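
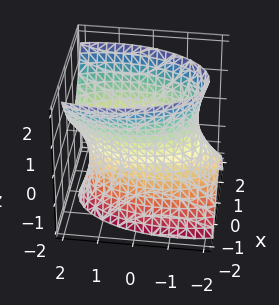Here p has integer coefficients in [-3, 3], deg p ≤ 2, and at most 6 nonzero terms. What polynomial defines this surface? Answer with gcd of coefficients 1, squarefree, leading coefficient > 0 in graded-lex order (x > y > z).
The degree is 2 — no degree-1 surface has this shape.
Checking where it meets the axes: among the integer gridlines, it crosses the x-axis at x ∈ {-1, 1}; it misses every integer gridline on the z-axis.
Fitting integer coefficients to these (and the overall shape) gives p.

3*x^2 + y^2 - y*z - z^2 - 3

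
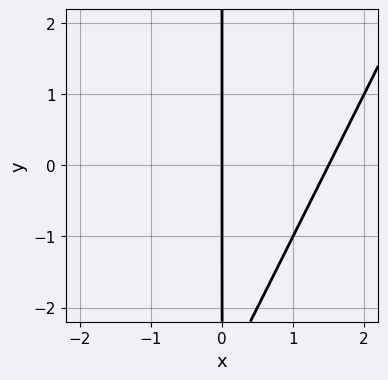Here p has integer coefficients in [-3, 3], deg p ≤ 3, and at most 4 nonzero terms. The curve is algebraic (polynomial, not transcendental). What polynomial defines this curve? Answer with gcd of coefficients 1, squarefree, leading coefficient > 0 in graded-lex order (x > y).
The degree is 2 — the shape is more complex than any degree-1 curve.
From the visible intercepts: the visible y-axis segment lies entirely on the curve; one x-axis crossing is at x = 0.
Solving for integer coefficients yields p as stated.

2*x^2 - x*y - 3*x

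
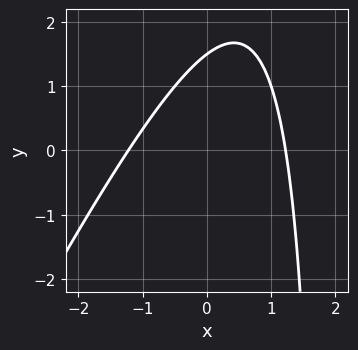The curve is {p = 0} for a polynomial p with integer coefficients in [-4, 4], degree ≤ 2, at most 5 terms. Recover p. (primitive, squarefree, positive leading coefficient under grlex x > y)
First, the degree is 2 — a generic line meets the curve in up to 2 points.
Finally, matching integer coefficients to the picture gives p.

2*x^2 - x*y + 2*y - 3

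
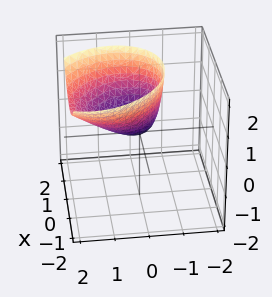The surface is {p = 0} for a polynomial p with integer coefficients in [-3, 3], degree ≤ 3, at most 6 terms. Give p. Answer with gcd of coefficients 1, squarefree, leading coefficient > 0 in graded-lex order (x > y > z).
2*x^2 + x*y + 2*y^2 - 2*y*z - 2*z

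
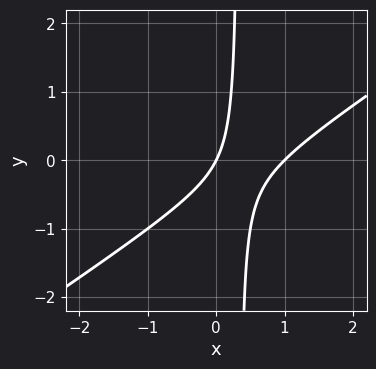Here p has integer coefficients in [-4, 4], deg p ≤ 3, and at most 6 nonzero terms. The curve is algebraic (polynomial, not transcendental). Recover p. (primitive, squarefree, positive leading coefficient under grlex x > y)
1. Degree: the shape is more complex than any degree-1 curve, so deg p = 2.
2. Checking where it meets the axes: among the integer gridlines, it crosses the x-axis at x ∈ {0, 1}; it crosses the y-axis at the gridline y = 0.
3. Fitting integer coefficients to these (and the overall shape) gives p.

2*x^2 - 3*x*y - 2*x + y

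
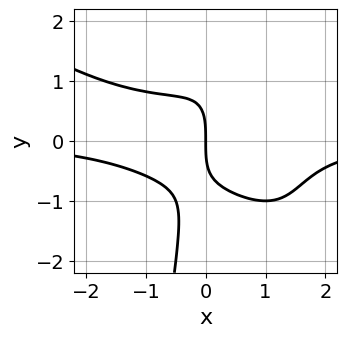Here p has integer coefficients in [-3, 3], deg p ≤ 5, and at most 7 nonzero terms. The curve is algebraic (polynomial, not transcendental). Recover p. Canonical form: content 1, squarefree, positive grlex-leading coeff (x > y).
1. deg p = 4.
2. Reading off the gridlines: it meets the x-axis at x = 0 (among the integer gridlines); one y-axis crossing is at y = 0.
3. Matching integer coefficients to the picture gives p.

2*x^3*y + 3*x^2*y^2 - 3*x*y^2 + y^3 + 3*x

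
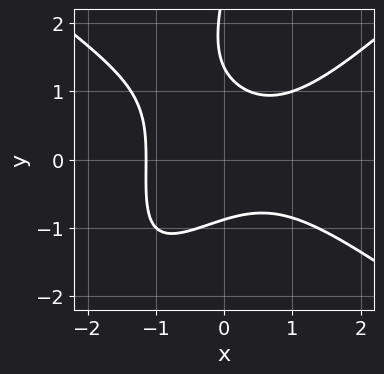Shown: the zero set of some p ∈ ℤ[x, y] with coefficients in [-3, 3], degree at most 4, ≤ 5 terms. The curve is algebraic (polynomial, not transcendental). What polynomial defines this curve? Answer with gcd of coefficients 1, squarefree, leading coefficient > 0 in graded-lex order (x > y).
2*x^3 - 3*x*y^2 + y^3 - 3*y^2 + 3

First, deg p = 3. The shape is more complex than any degree-2 curve.
Finally, matching integer coefficients to the picture gives p.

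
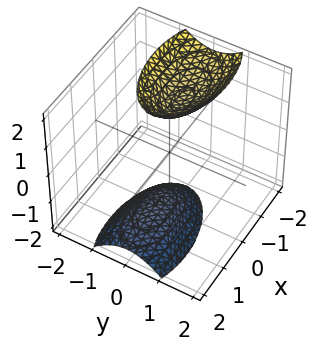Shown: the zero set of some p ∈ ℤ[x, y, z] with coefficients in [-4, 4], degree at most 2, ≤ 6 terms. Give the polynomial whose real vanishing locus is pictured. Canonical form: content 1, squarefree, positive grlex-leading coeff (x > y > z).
x^2 + x*z + 3*y^2 - z^2 + 2

First, I count 2 distinct pieces. Treating them together as one polynomial.
Then, degree: no degree-1 surface has this shape, so deg p = 2.
Next, from the axis intercepts and sections: it misses every integer gridline on the x-axis; it misses every integer gridline on the y-axis.
Finally, assembling these constraints gives the stated polynomial.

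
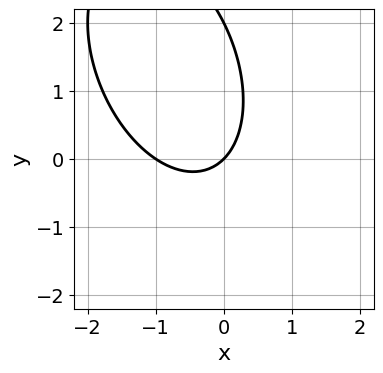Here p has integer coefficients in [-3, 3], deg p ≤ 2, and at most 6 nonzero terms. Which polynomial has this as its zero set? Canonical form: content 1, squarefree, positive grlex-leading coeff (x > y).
(a) deg p = 2. No degree-1 curve has this shape.
(b) Reading off the gridlines: among the integer gridlines, it crosses the y-axis at y ∈ {0, 2}; the x-axis gridline crossings are at x ∈ {-1, 0}.
(c) Matching integer coefficients to the picture gives p.

2*x^2 + x*y + y^2 + 2*x - 2*y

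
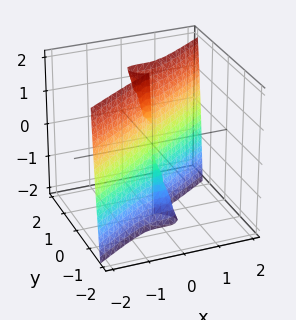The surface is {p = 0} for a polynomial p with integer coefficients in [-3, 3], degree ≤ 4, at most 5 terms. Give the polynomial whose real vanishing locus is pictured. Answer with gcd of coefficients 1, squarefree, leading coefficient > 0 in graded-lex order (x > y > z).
x^3 - 3*y^3 + y^2*z

1. Degree: the shape is more complex than any degree-2 surface, so deg p = 3.
2. From the axis intercepts and sections: it crosses the y-axis at the gridline y = 0; one x-axis crossing is at x = 0; the visible z-axis segment lies entirely on the surface.
3. Solving for integer coefficients yields p as stated.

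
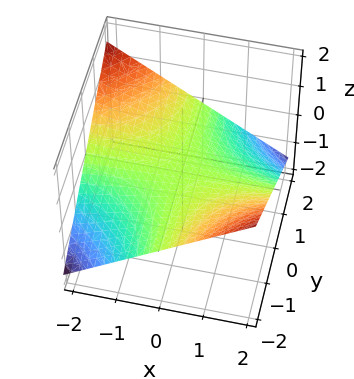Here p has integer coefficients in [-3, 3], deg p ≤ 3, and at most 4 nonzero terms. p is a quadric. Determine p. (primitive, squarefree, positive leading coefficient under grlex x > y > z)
(a) Degree: a saddle surface; a quadric, so deg p = 2.
(b) Observable constraints: the visible y-axis segment lies entirely on the surface; the visible x-axis segment lies entirely on the surface.
(c) Solving for integer coefficients yields p as stated.

x*y + 3*z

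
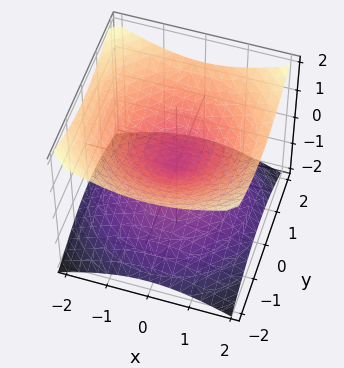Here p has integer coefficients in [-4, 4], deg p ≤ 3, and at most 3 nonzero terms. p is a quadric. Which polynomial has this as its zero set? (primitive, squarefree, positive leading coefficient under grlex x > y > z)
The degree is 2 — two nappes meeting at a single point; a quadric.
Symmetry: the surface is invariant under rotation about z: p = q(x² + y², z); it's symmetric under z → −z, forcing even powers of z.
Observable constraints: a circular section at z = 1 has radius between 1 and 2; it crosses the x-axis at the gridline x = 0; it crosses the y-axis at the gridline y = 0; it crosses the z-axis at the gridline z = 0.
These observations pin down the coefficients.

x^2 + y^2 - 2*z^2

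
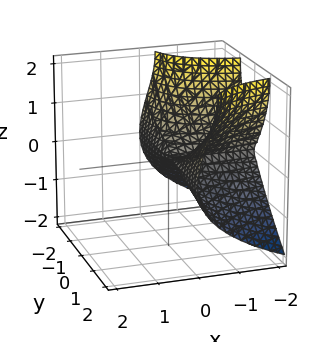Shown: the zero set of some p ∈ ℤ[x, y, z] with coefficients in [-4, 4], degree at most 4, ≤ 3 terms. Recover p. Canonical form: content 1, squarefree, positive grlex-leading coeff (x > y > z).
(a) Degree: no degree-2 surface has this shape, so deg p = 3.
(b) Observable constraints: every point of the x-axis in the box is on the surface; the visible y-axis segment lies entirely on the surface.
(c) These observations pin down the coefficients.

2*x*y^2 - z^3 + 3*z^2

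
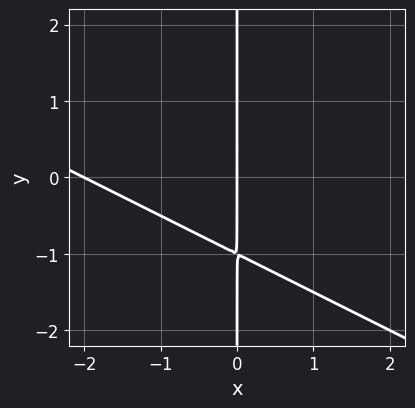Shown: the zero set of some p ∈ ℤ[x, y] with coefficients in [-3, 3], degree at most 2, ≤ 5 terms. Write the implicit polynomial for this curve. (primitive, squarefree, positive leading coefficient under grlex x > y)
1. The degree is 2 — the shape is more complex than any degree-1 curve.
2. Against the integer gridlines: the x-axis gridline crossings are at x ∈ {-2, 0}; every point of the y-axis in the box is on the curve.
3. Together with the visible shape, these determine p as stated.

x^2 + 2*x*y + 2*x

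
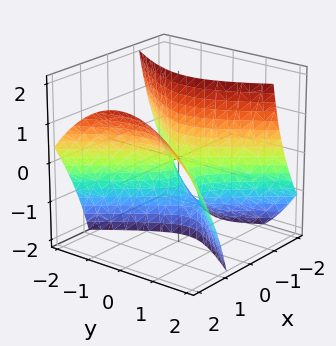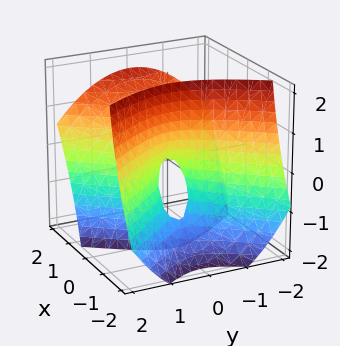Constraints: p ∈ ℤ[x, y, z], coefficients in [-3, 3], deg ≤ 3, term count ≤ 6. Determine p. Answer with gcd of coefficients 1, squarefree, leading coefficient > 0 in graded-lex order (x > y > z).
Degree: no degree-1 surface has this shape, so deg p = 2.
Against the integer gridlines: it crosses the x-axis at the gridline x = 0; it crosses the y-axis at the gridline y = 0; it meets the z-axis at z = 0 (among the integer gridlines).
Together with the visible shape, these determine p as stated.

3*x^2 - 3*x*z - 2*y^2 - z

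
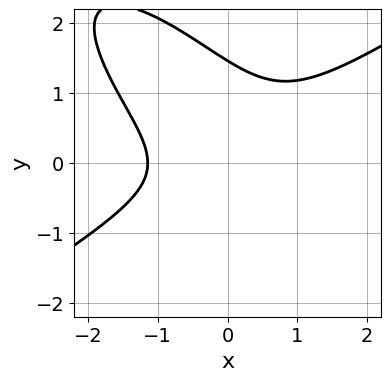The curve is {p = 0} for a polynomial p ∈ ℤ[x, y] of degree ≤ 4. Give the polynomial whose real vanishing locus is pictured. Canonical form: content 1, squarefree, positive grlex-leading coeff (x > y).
(a) deg p = 3. The shape is more complex than any degree-2 curve.
(b) Putting this together gives p.

2*x^3 - 3*x*y^2 - 3*y^3 + 3*y^2 + 3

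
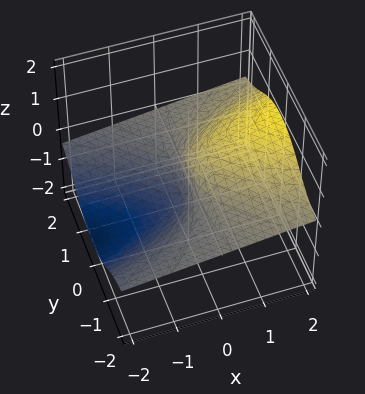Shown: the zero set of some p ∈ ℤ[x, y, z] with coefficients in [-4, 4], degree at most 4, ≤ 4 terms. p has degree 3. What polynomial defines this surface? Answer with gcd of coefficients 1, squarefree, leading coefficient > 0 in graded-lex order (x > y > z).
(a) The degree is 3 — a generic line meets the surface in up to 3 points.
(b) From the visible intercepts: it meets the z-axis at z = 0 (among the integer gridlines); one x-axis crossing is at x = 0.
(c) Assembling these constraints gives the stated polynomial. Check: (0, -2, 0) on the y-axis lies on the surface, and p(0, -2, 0) = 0. ✓

3*y^2*z + 2*z^3 - 2*x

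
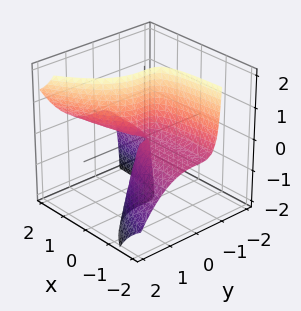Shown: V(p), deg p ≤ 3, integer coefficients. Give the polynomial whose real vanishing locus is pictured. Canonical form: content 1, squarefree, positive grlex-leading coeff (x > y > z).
Degree: no degree-2 surface has this shape, so deg p = 3.
Against the integer gridlines: it meets the y-axis at y = 0 (among the integer gridlines); the visible z-axis segment lies entirely on the surface.
Assembling these constraints gives the stated polynomial.

x*y*z - y^3 + x*z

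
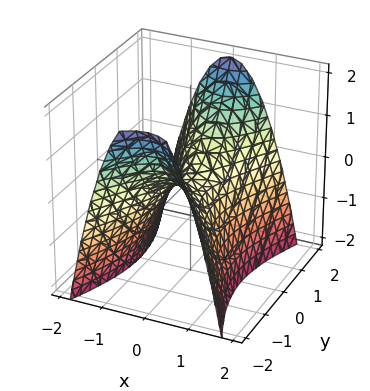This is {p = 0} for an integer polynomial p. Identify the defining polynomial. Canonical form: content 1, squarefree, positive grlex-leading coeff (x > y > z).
3*x^2 - y^2 + 2*z

(a) The degree is 2 — a hyperbolic paraboloid; a quadric.
(b) Symmetries: it's symmetric under y → −y, forcing even powers of y; mirror symmetry x ↦ −x ⇒ only even powers of x.
(c) From the axis intercepts and sections: it crosses the y-axis at the gridline y = 0; it meets the z-axis at z = 0 (among the integer gridlines).
(d) Together with the visible shape, these determine p as stated.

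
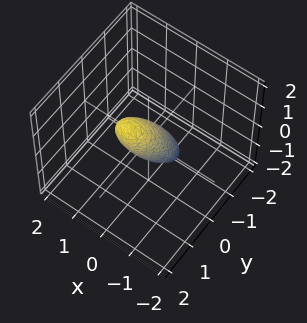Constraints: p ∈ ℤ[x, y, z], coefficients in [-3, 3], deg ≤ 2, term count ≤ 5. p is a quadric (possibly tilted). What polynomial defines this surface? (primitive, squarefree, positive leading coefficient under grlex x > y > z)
2*x^2 + 3*y^2 - 3*y*z + z^2 - 1

First, deg p = 2. A generic line meets the surface in up to 2 points.
Then, checking where it meets the axes: the z-axis gridline crossings are at z ∈ {-1, 1}.
Finally, assembling these constraints gives the stated polynomial.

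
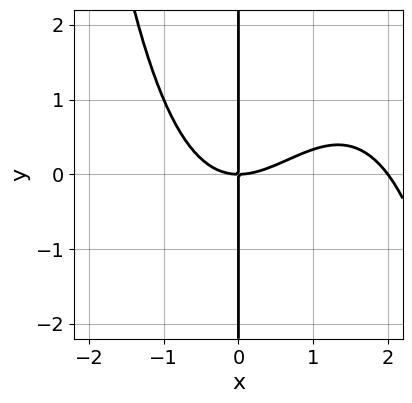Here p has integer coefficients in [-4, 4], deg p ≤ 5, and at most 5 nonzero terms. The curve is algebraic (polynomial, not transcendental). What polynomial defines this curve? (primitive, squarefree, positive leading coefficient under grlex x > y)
(a) deg p = 4.
(b) Observable constraints: among the integer gridlines, it crosses the x-axis at x ∈ {0, 2}; every point of the y-axis in the box is on the curve.
(c) Matching integer coefficients to the picture gives p.

x^4 - 2*x^3 + 3*x*y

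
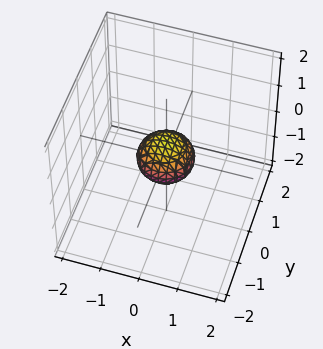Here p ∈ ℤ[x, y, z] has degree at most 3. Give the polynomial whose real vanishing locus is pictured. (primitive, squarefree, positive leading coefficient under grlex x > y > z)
2*x^2 + 2*y^2 + 3*z^2 - 1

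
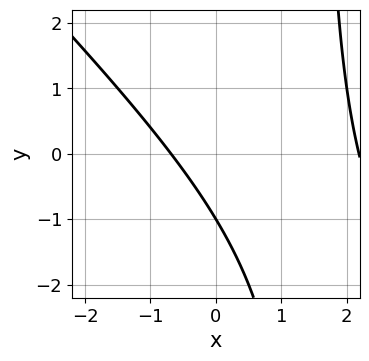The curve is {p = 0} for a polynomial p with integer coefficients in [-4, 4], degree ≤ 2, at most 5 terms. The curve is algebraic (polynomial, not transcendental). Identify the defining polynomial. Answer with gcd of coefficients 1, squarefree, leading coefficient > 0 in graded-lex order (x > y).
1. Degree: no degree-1 curve has this shape, so deg p = 2.
2. Against the integer gridlines: it meets the y-axis at y = -1 (among the integer gridlines).
3. Together with the visible shape, these determine p as stated.

2*x^2 + 2*x*y - 3*x - 3*y - 3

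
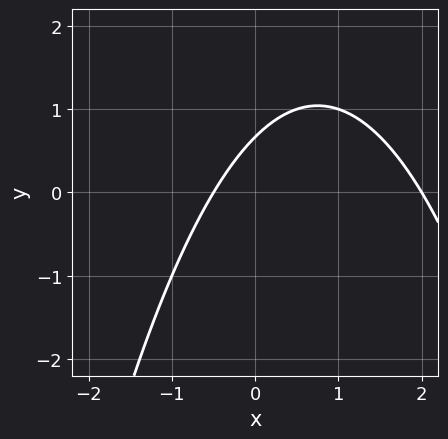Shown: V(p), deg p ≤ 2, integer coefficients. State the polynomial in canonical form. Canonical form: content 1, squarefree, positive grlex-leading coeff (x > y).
2*x^2 - 3*x + 3*y - 2

1. Degree: no degree-1 curve has this shape, so deg p = 2.
2. From the axis intercepts and sections: it meets the x-axis at x = 2 (among the integer gridlines).
3. Together with the visible shape, these determine p as stated.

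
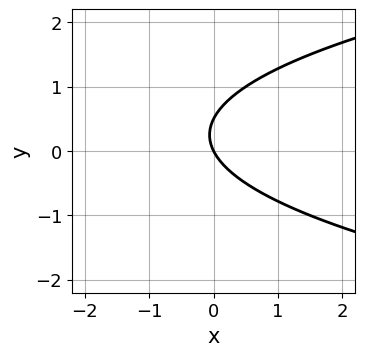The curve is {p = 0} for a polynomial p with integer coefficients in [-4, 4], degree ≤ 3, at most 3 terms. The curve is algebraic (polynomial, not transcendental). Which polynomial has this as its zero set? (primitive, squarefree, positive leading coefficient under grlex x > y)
1. The degree is 2 — no degree-1 curve has this shape.
2. From the visible intercepts: it meets the x-axis at x = 0 (among the integer gridlines); it crosses the y-axis at the gridline y = 0.
3. Assembling these constraints gives the stated polynomial.

2*y^2 - 2*x - y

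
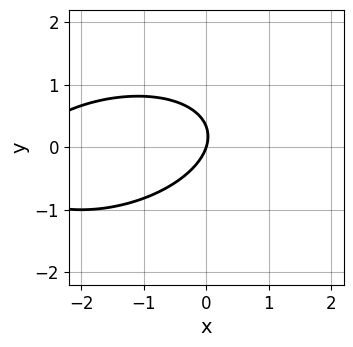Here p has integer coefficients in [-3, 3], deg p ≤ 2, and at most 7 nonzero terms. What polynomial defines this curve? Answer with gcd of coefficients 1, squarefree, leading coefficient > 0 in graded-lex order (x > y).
(a) deg p = 2.
(b) Checking where it meets the axes: it meets the x-axis at x = 0 (among the integer gridlines); it crosses the y-axis at the gridline y = 0.
(c) The integer polynomial consistent with all of this is the stated p.

x^2 - x*y + 3*y^2 + 3*x - y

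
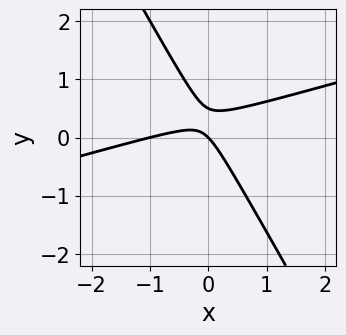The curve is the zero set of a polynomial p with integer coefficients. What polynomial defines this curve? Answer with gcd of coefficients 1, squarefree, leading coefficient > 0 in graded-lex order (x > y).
x^2 - 3*x*y - 2*y^2 + x + y

(a) The degree is 2 — a generic line meets the curve in up to 2 points.
(b) Reading off the gridlines: the x-axis gridline crossings are at x ∈ {-1, 0}; one y-axis crossing is at y = 0.
(c) Assembling these constraints gives the stated polynomial.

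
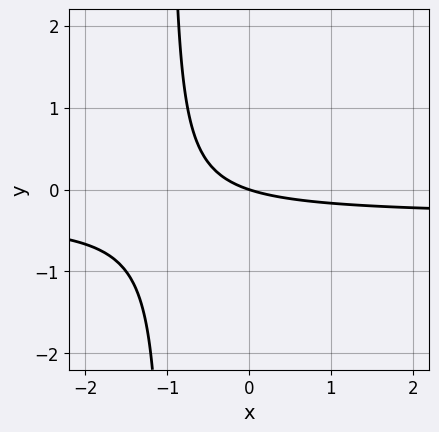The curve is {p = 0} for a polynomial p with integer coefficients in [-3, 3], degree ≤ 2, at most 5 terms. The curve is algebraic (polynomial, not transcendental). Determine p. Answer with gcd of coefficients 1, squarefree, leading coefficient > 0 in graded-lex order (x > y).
Degree: no degree-1 curve has this shape, so deg p = 2.
From the axis intercepts and sections: one x-axis crossing is at x = 0; it crosses the y-axis at the gridline y = 0.
These observations pin down the coefficients.

3*x*y + x + 3*y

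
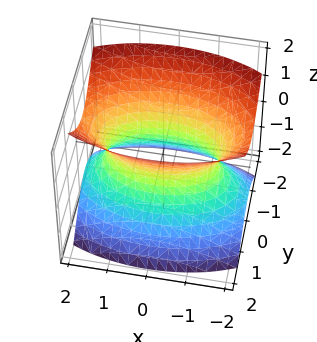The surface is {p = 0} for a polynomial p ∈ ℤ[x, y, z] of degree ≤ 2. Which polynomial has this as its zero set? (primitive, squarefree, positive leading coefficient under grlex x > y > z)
x^2 + 3*y^2 - 2*z^2 - 2

1. The degree is 2 — an hourglass — one-sheet hyperboloid; a quadric.
2. Symmetries: the y ↦ −y reflection is a symmetry, so y appears only in even powers; the z ↦ −z reflection is a symmetry, so z appears only in even powers; the x ↦ −x reflection is a symmetry, so x appears only in even powers.
3. From the axis intercepts and sections: the surface avoids every integer z-axis point in the box.
4. Together with the visible shape, these determine p as stated.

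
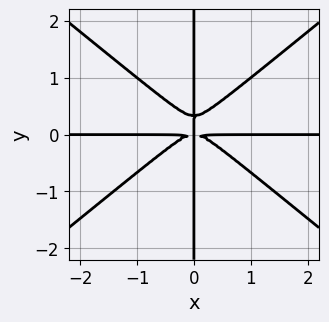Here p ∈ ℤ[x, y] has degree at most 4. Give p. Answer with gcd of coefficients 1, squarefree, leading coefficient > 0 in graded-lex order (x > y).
(a) deg p = 4. The shape is more complex than any degree-3 curve.
(b) Checking where it meets the axes: every point of the y-axis in the box is on the curve; the visible x-axis segment lies entirely on the curve.
(c) Together with the visible shape, these determine p as stated.

2*x^3*y - 3*x*y^3 + x*y^2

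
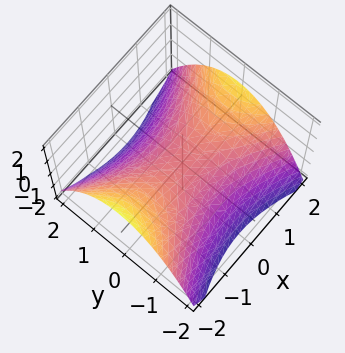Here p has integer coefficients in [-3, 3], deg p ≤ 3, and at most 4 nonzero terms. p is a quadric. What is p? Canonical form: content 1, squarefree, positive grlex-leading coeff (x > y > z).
x^2 - 2*y^2 - 3*z

Degree: a hyperbolic paraboloid; a quadric, so deg p = 2.
Symmetries: it's symmetric under x → −x, forcing even powers of x; mirror symmetry y ↦ −y ⇒ only even powers of y.
Against the integer gridlines: one y-axis crossing is at y = 0; it crosses the z-axis at the gridline z = 0.
Assembling these constraints gives the stated polynomial.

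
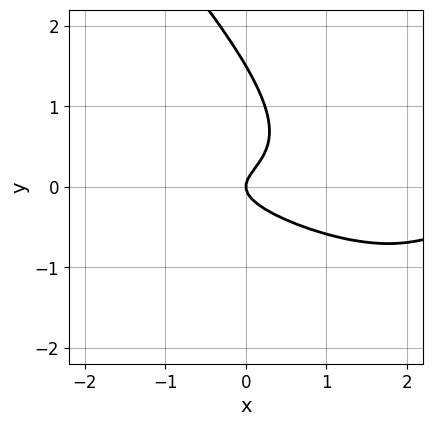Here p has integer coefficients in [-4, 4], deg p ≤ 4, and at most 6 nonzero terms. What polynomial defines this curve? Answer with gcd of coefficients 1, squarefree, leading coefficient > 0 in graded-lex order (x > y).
Degree: the shape is more complex than any degree-2 curve, so deg p = 3.
Against the integer gridlines: one x-axis crossing is at x = 0; one y-axis crossing is at y = 0.
Assembling these constraints gives the stated polynomial.

x^2*y + 3*x*y^2 + 2*y^3 - 3*y^2 + x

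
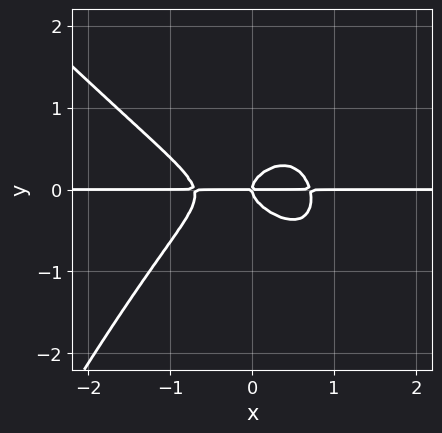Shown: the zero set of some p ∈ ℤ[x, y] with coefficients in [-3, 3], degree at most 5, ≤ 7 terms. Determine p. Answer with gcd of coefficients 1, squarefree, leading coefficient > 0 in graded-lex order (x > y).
2*x^3*y + x^2*y^2 - x*y^3 + 3*y^3 - x*y

1. Degree: no degree-3 curve has this shape, so deg p = 4.
2. Checking where it meets the axes: the visible x-axis segment lies entirely on the curve; it meets the y-axis at y = 0 (among the integer gridlines).
3. These observations pin down the coefficients.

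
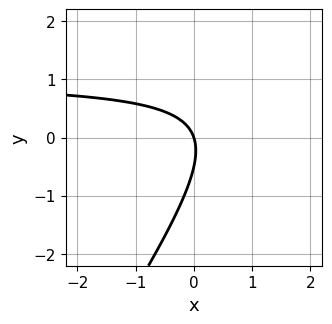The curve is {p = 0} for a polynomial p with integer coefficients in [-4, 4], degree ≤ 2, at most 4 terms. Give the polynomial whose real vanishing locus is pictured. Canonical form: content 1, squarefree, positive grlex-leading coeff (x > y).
1. The degree is 2 — a generic line meets the curve in up to 2 points.
2. From the axis intercepts and sections: it meets the y-axis at y = 0 (among the integer gridlines); one x-axis crossing is at x = 0.
3. Solving for integer coefficients yields p as stated.

3*x*y - 2*y^2 - 3*x - y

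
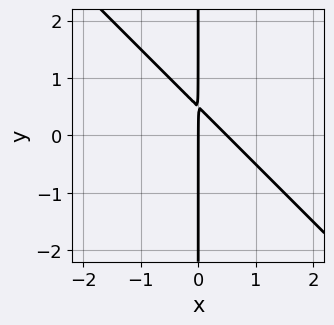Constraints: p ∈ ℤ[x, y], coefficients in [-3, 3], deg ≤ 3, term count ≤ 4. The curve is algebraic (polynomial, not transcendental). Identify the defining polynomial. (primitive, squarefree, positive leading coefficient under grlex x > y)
First, deg p = 2.
Then, from the visible intercepts: the visible y-axis segment lies entirely on the curve; one x-axis crossing is at x = 0.
Finally, putting this together gives p.

2*x^2 + 2*x*y - x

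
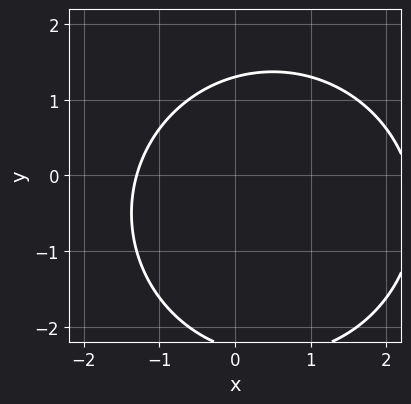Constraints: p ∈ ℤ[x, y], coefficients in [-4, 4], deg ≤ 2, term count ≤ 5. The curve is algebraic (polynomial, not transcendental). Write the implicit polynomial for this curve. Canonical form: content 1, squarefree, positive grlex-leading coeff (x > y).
The degree is 2 — no degree-1 curve has this shape.
The integer polynomial consistent with all of this is the stated p.

x^2 + y^2 - x + y - 3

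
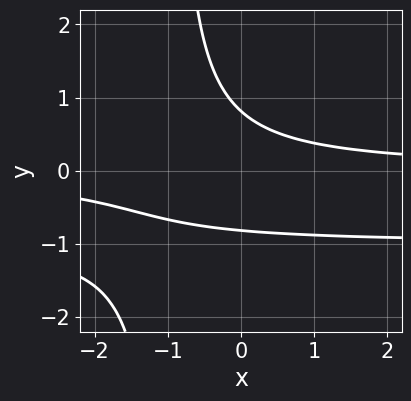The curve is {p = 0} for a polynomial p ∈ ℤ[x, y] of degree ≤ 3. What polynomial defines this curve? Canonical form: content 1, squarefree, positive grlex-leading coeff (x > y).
(a) deg p = 3. No degree-2 curve has this shape.
(b) Observable constraints: the curve avoids every integer x-axis point in the box.
(c) Putting this together gives p.

3*x*y^2 + 3*x*y + 3*y^2 - 2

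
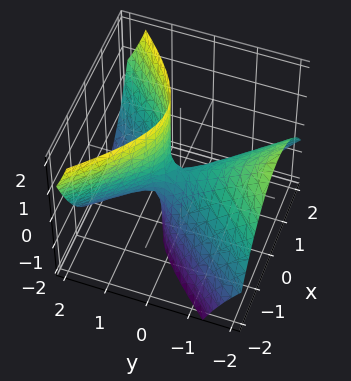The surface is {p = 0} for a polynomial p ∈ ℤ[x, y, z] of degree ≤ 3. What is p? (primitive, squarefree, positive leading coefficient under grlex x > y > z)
3*x^2 - 2*y^2 - 3*y*z + z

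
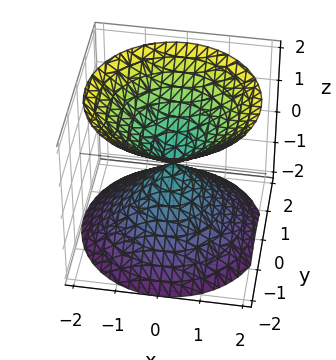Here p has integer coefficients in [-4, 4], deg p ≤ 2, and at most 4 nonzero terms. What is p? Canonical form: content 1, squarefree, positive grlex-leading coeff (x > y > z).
x^2 + y^2 - z^2

There are 2 components.
Degree: a double cone through the origin; a quadric, so deg p = 2.
Symmetries: rotational symmetry about the z-axis ⇒ p depends on x, y only through x² + y²; it's symmetric under z → −z, forcing even powers of z.
Against the integer gridlines: one x-axis crossing is at x = 0; one y-axis crossing is at y = 0; a circular section at z = -1 has radius exactly 1; it meets the z-axis at z = 0 (among the integer gridlines).
Together with the visible shape, these determine p as stated.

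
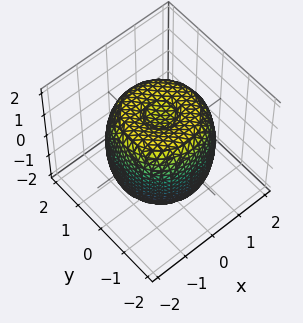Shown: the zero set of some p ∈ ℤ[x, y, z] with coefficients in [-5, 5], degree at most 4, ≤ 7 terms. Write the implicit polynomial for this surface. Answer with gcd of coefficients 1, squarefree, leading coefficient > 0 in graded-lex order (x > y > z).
First, the degree is 4 — no degree-3 surface has this shape.
Then, by symmetry, the z-axis is an axis of rotation, so x and y enter only as x² + y².
Next, against the integer gridlines: a circular section at z = 1 has radius between 1 and 2.
Finally, putting this together gives p.

2*x^4 + 4*x^2*y^2 + 2*y^4 - 3*x^2 - 3*y^2 + 2*z^2 - 3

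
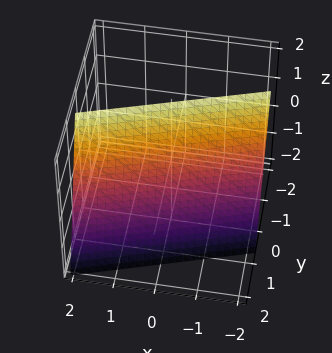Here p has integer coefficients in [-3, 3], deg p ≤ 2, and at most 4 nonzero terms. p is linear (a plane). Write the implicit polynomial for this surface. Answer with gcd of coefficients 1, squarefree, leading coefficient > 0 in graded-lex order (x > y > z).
x - 3*y - z + 2

1. Degree: the surface is flat (a plane), so deg p = 1.
2. From the visible intercepts: one z-axis crossing is at z = 2; it crosses the x-axis at the gridline x = -2.
3. Fitting integer coefficients to these (and the overall shape) gives p.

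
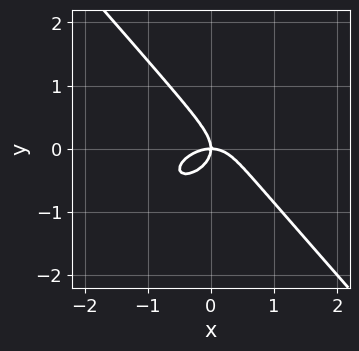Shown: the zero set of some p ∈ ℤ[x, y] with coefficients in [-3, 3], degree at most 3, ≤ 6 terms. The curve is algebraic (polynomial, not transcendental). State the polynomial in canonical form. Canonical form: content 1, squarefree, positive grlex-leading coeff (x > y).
2*x^3 - x^2*y + x*y^2 + 3*y^3 + 2*x*y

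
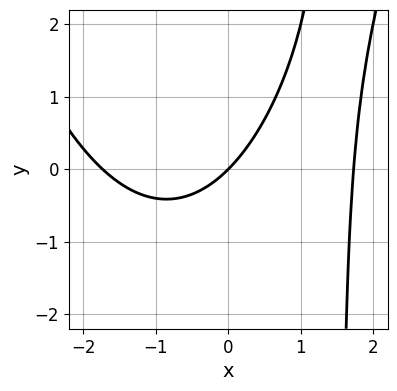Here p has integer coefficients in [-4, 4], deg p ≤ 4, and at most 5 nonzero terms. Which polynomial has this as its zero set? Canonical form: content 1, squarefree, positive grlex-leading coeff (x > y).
x^3 - 2*x*y - 3*x + 3*y

1. deg p = 3.
2. Checking where it meets the axes: it crosses the y-axis at the gridline y = 0; it crosses the x-axis at the gridline x = 0.
3. These observations pin down the coefficients.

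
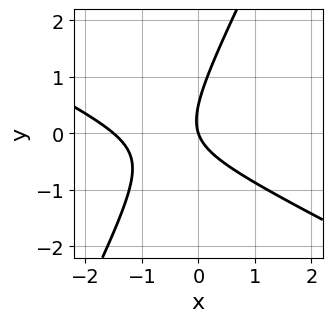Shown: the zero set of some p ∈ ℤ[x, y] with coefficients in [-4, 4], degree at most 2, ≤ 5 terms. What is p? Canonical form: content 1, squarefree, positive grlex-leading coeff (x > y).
1. deg p = 2. A generic line meets the curve in up to 2 points.
2. Observable constraints: it crosses the y-axis at the gridline y = 0; one x-axis crossing is at x = 0.
3. The integer polynomial consistent with all of this is the stated p.

2*x^2 + 3*x*y - 2*y^2 + 3*x + y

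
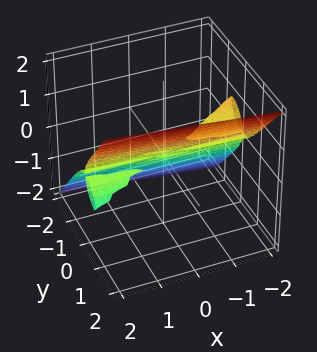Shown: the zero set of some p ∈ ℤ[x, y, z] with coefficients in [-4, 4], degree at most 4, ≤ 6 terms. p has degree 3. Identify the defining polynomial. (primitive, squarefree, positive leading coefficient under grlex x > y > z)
x*y*z + 2*y^3 + y^2*z - 2*z^3

(a) There are 3 components. They look like related sheets of one shape, so recover p as a whole.
(b) Degree: the shape is more complex than any degree-2 surface, so deg p = 3.
(c) Reading off the gridlines: it crosses the y-axis at the gridline y = 0; it meets the z-axis at z = 0 (among the integer gridlines); every point of the x-axis in the box is on the surface.
(d) Fitting integer coefficients to these (and the overall shape) gives p.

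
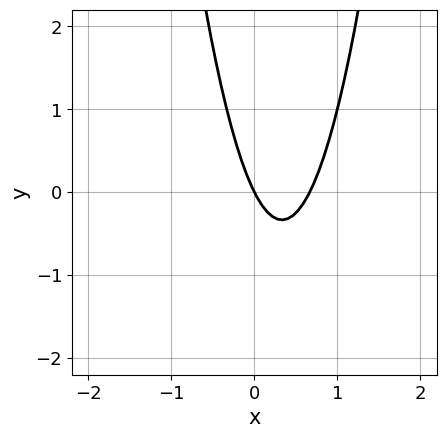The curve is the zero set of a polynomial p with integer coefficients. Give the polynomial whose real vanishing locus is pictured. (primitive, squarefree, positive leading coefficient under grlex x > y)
3*x^2 - 2*x - y

The degree is 2 — the shape is more complex than any degree-1 curve.
Reading off the gridlines: one x-axis crossing is at x = 0; one y-axis crossing is at y = 0.
Together with the visible shape, these determine p as stated.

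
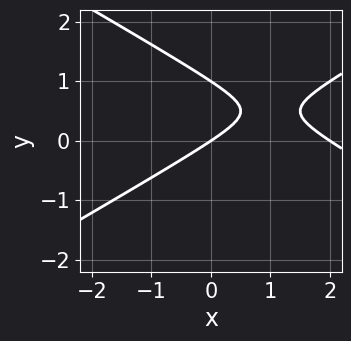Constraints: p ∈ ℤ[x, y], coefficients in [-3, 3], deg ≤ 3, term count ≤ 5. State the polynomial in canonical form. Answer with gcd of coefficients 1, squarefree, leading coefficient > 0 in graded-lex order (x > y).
x^2 - 3*y^2 - 2*x + 3*y

Degree: no degree-1 curve has this shape, so deg p = 2.
Reading off the gridlines: the y-axis gridline crossings are at y ∈ {0, 1}; among the integer gridlines, it crosses the x-axis at x ∈ {0, 2}.
Matching integer coefficients to the picture gives p.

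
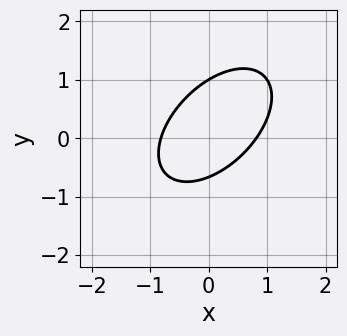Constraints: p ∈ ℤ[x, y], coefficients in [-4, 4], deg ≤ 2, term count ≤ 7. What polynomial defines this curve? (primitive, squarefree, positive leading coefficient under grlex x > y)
(a) deg p = 2. The shape is more complex than any degree-1 curve.
(b) Observable constraints: it crosses the y-axis at the gridline y = 1.
(c) Solving for integer coefficients yields p as stated.

3*x^2 - 3*x*y + 3*y^2 - y - 2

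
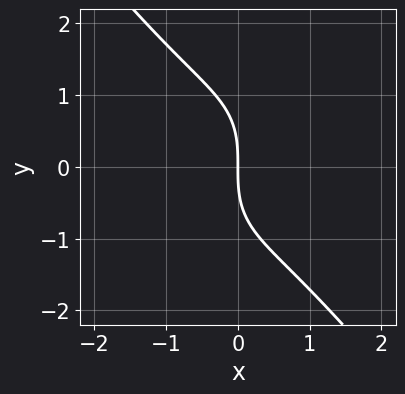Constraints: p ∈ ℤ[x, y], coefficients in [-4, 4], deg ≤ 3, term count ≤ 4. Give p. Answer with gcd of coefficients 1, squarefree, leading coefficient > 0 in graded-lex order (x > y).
2*x^3 + y^3 + 3*x

(a) The degree is 3 — the shape is more complex than any degree-2 curve.
(b) From the axis intercepts and sections: it crosses the y-axis at the gridline y = 0; one x-axis crossing is at x = 0.
(c) Fitting integer coefficients to these (and the overall shape) gives p.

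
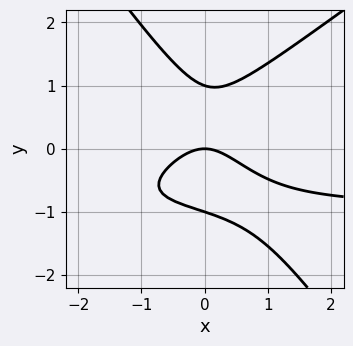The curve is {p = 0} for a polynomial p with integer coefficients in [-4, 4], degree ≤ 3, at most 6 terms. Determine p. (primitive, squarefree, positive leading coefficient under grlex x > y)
1. deg p = 3. A generic line meets the curve in up to 3 points.
2. From the axis intercepts and sections: the y-axis gridline crossings are at y ∈ {-1, 0, 1}; it crosses the x-axis at the gridline x = 0.
3. Fitting integer coefficients to these (and the overall shape) gives p.

3*x^2*y - 2*x*y^2 - 3*y^3 + 3*x^2 + 3*y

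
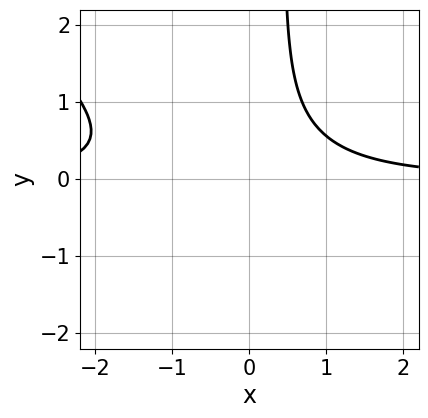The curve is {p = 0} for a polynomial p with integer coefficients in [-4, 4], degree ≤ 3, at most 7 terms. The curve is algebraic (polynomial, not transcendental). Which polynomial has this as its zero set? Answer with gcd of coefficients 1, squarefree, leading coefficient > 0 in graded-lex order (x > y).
First, degree: no degree-2 curve has this shape, so deg p = 3.
Then, checking where it meets the axes: no x-intercept at any integer in the box; the curve avoids every integer y-axis point in the box.
Finally, matching integer coefficients to the picture gives p.

2*x^2*y + 2*x*y^2 + x*y - y^2 - 2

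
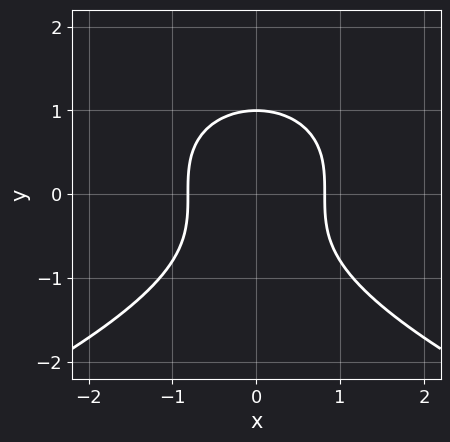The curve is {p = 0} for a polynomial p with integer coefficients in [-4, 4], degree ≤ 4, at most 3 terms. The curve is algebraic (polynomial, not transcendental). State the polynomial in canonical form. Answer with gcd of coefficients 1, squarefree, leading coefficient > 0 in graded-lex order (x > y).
2*y^3 + 3*x^2 - 2

1. The degree is 3 — the shape is more complex than any degree-2 curve.
2. Symmetries: mirror symmetry x ↦ −x ⇒ only even powers of x.
3. Checking where it meets the axes: it crosses the y-axis at the gridline y = 1.
4. Assembling these constraints gives the stated polynomial.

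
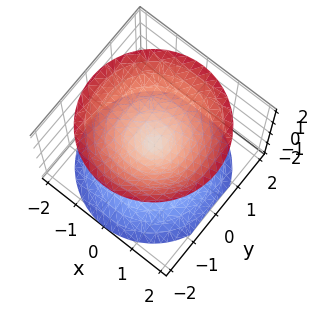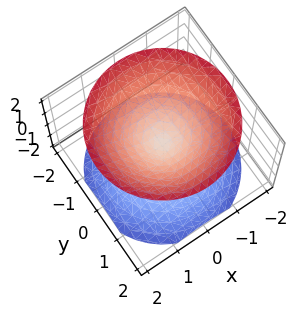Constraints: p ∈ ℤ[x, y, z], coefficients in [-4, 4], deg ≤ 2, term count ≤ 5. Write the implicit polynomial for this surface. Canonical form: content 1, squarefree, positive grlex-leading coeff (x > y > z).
x^2 + y^2 - z^2

(a) I count 2 distinct pieces.
(b) Degree: a double cone through the origin; a quadric, so deg p = 2.
(c) By symmetry, every cross-section ⟂ z is a circle, so x, y appear only via x² + y²; mirror symmetry z ↦ −z ⇒ only even powers of z.
(d) Observable constraints: it meets the z-axis at z = 0 (among the integer gridlines); a circular section at z = 1 has radius exactly 1; it crosses the x-axis at the gridline x = 0; it meets the y-axis at y = 0 (among the integer gridlines).
(e) These observations pin down the coefficients.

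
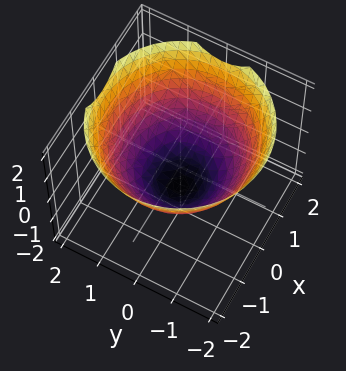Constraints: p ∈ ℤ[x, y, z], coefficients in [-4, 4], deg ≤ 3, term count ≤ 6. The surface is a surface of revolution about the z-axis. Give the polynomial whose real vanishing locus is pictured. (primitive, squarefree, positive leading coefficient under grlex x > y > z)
2*x^2 + 2*y^2 - 3*z - 3

Degree: no degree-1 surface has this shape, so deg p = 2.
Symmetries: rotational symmetry about the z-axis ⇒ p depends on x, y only through x² + y².
Against the integer gridlines: one z-axis crossing is at z = -1; a circular section at z = 1 has radius between 1 and 2.
The integer polynomial consistent with all of this is the stated p.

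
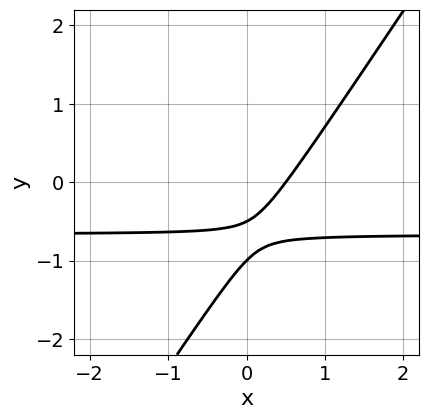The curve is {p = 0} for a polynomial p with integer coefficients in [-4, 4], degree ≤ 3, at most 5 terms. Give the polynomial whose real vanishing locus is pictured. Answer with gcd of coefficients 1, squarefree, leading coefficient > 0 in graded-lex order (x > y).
3*x*y - 2*y^2 + 2*x - 3*y - 1

Degree: no degree-1 curve has this shape, so deg p = 2.
From the visible intercepts: it crosses the y-axis at the gridline y = -1.
Matching integer coefficients to the picture gives p.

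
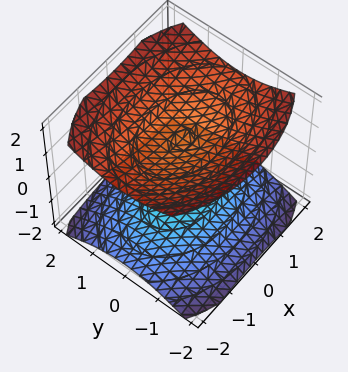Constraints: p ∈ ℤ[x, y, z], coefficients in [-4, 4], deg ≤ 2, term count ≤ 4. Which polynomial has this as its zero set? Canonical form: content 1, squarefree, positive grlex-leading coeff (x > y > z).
x^2 + 2*y^2 - 3*z^2 + 3

I count 2 distinct pieces. Treating them together as one polynomial.
Degree: two separate bowl-shaped sheets opening away from each other; a quadric, so deg p = 2.
Symmetries: the x ↦ −x reflection is a symmetry, so x appears only in even powers; the z ↦ −z reflection is a symmetry, so z appears only in even powers; mirror symmetry y ↦ −y ⇒ only even powers of y.
Observable constraints: it misses every integer gridline on the y-axis; among the integer gridlines, it crosses the z-axis at z ∈ {-1, 1}; the surface avoids every integer x-axis point in the box.
Putting this together gives p.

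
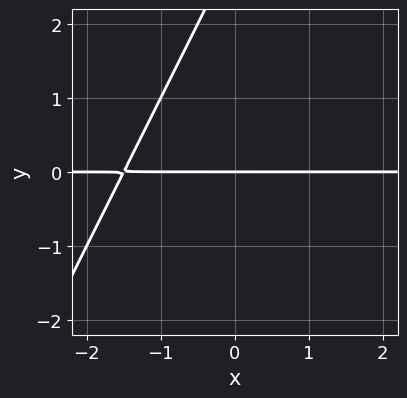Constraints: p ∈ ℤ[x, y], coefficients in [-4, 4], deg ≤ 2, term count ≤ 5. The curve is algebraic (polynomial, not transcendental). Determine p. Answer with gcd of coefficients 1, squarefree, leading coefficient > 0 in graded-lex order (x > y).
2*x*y - y^2 + 3*y

1. Degree: a generic line meets the curve in up to 2 points, so deg p = 2.
2. From the visible intercepts: it crosses the y-axis at the gridline y = 0; the visible x-axis segment lies entirely on the curve.
3. Fitting integer coefficients to these (and the overall shape) gives p.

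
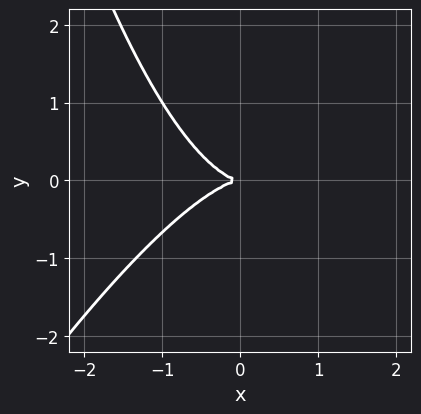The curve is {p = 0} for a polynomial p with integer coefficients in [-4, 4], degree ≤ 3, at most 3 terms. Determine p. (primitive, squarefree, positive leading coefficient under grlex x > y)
2*x^3 - x^2*y + 3*y^2

(a) Degree: a generic line meets the curve in up to 3 points, so deg p = 3.
(b) Reading off the gridlines: one x-axis crossing is at x = 0; it meets the y-axis at y = 0 (among the integer gridlines).
(c) Assembling these constraints gives the stated polynomial.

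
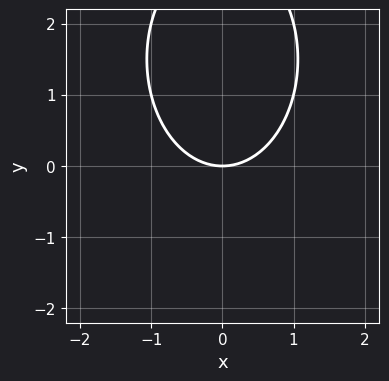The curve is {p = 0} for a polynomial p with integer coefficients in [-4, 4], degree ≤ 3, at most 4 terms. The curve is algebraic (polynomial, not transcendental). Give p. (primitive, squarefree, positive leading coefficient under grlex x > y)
2*x^2 + y^2 - 3*y

(a) deg p = 2. A generic line meets the curve in up to 2 points.
(b) Symmetries: it's symmetric under x → −x, forcing even powers of x.
(c) Checking where it meets the axes: it crosses the x-axis at the gridline x = 0; it meets the y-axis at y = 0 (among the integer gridlines).
(d) Together with the visible shape, these determine p as stated.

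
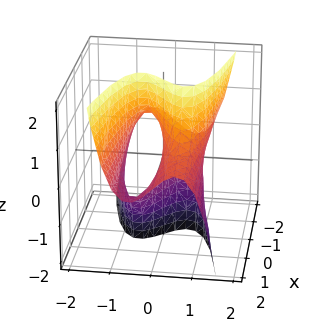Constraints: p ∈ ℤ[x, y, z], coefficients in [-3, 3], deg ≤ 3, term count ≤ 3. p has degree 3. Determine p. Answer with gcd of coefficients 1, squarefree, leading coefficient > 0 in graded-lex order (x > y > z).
1. The degree is 3 — the shape is more complex than any degree-2 surface.
2. Reading off the gridlines: among the integer gridlines, it crosses the y-axis at y ∈ {-1, 0, 1}; every point of the x-axis in the box is on the surface; the visible z-axis segment lies entirely on the surface.
3. Solving for integer coefficients yields p as stated.

2*y^3 + x*z - 2*y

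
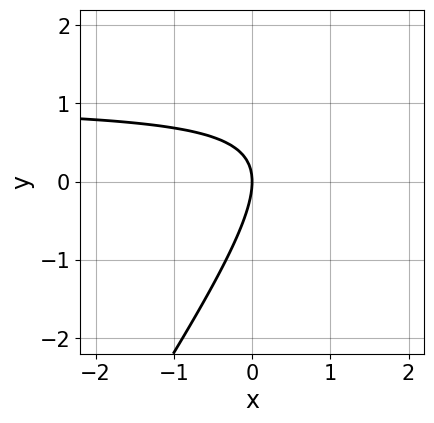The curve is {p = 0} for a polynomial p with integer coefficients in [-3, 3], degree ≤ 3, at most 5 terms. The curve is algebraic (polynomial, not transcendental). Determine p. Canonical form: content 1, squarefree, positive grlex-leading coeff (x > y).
3*x*y - 2*y^2 - 3*x

Degree: a generic line meets the curve in up to 2 points, so deg p = 2.
From the axis intercepts and sections: it crosses the y-axis at the gridline y = 0; one x-axis crossing is at x = 0.
Matching integer coefficients to the picture gives p.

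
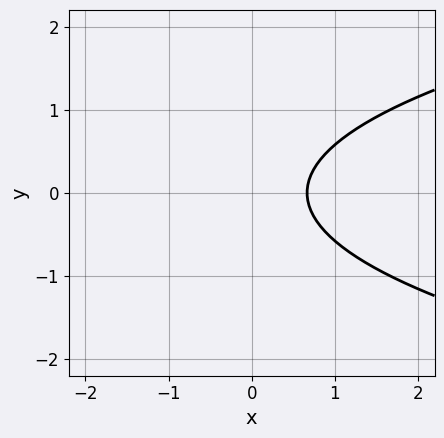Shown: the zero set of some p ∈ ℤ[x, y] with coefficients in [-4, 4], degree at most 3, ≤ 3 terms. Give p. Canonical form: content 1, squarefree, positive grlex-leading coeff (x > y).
3*y^2 - 3*x + 2

1. deg p = 2.
2. Symmetries: it's symmetric under y → −y, forcing even powers of y.
3. Observable constraints: no y-intercept at any integer in the box.
4. Assembling these constraints gives the stated polynomial.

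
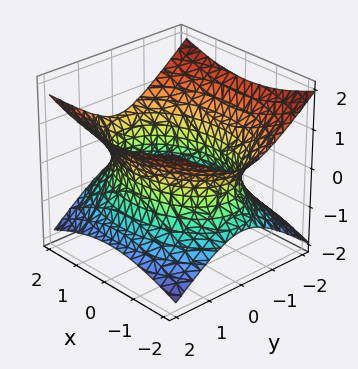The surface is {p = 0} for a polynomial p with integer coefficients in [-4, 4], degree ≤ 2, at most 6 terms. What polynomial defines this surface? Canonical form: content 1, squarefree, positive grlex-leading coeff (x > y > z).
First, degree: an hourglass — one-sheet hyperboloid; a quadric, so deg p = 2.
Next, symmetries: mirror symmetry x ↦ −x ⇒ only even powers of x; it's symmetric under y → −y, forcing even powers of y; the z ↦ −z reflection is a symmetry, so z appears only in even powers.
Next, from the axis intercepts and sections: the surface avoids every integer z-axis point in the box.
Finally, fitting integer coefficients to these (and the overall shape) gives p.

x^2 + 2*y^2 - 3*z^2 - 3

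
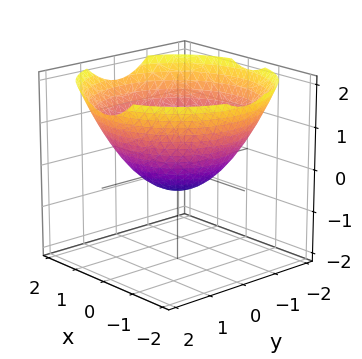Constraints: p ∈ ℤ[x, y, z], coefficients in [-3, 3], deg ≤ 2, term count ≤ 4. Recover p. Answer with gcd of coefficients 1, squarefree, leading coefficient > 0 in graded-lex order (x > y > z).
x^2 + y^2 - 2*z - 1

1. Degree: a generic line meets the surface in up to 2 points, so deg p = 2.
2. Symmetries: rotational symmetry about the z-axis ⇒ p depends on x, y only through x² + y².
3. Against the integer gridlines: a circular section at z = 0 has radius exactly 1; among the integer gridlines, it crosses the y-axis at y ∈ {-1, 1}.
4. The integer polynomial consistent with all of this is the stated p. Check: (1, 0, 0) on the x-axis lies on the surface, and p(1, 0, 0) = 0. ✓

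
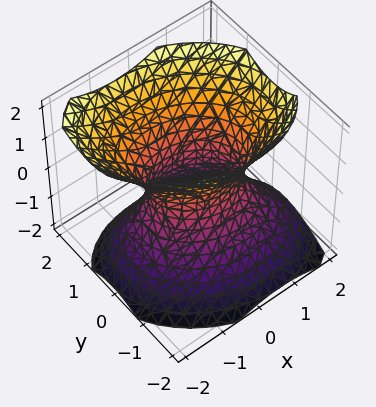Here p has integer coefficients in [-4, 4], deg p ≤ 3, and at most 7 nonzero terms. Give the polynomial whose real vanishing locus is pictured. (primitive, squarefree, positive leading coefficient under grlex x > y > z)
2*x^2 + x*y + 3*y^2 - y*z - 2*z^2 - 2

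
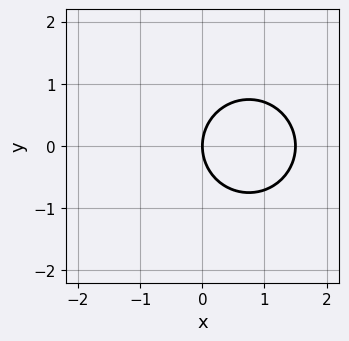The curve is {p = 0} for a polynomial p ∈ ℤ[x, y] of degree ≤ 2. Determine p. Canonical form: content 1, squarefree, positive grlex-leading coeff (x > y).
1. deg p = 2. A generic line meets the curve in up to 2 points.
2. Symmetries: the y ↦ −y reflection is a symmetry, so y appears only in even powers.
3. Observable constraints: it crosses the x-axis at the gridline x = 0; it crosses the y-axis at the gridline y = 0.
4. The integer polynomial consistent with all of this is the stated p.

2*x^2 + 2*y^2 - 3*x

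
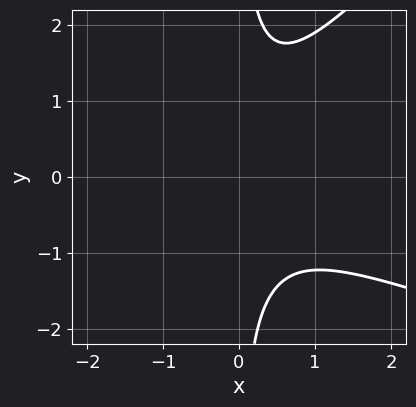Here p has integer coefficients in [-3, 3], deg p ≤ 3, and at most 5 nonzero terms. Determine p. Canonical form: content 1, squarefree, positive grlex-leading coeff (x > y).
deg p = 3. The shape is more complex than any degree-2 curve.
From the visible intercepts: no x-intercept at any integer in the box; no y-intercept at any integer in the box.
Assembling these constraints gives the stated polynomial.

x^3 + 2*x^2*y - 3*x*y^2 + 3*x^2 + 3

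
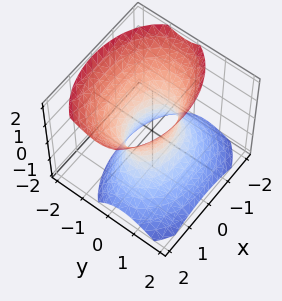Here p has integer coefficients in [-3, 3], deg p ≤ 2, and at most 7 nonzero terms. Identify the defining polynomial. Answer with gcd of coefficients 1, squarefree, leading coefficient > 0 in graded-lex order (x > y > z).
x^2 + 2*y^2 + y*z - z^2 - 1

deg p = 2.
Reading off the gridlines: among the integer gridlines, it crosses the x-axis at x ∈ {-1, 1}; no z-intercept at any integer in the box.
Solving for integer coefficients yields p as stated.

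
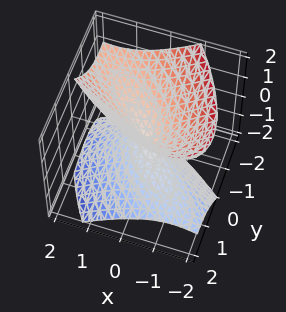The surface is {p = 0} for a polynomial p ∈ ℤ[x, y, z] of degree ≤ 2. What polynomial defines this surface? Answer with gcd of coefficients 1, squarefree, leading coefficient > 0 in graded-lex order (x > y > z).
2*x^2 + 3*x*y + 2*y^2 + 2*y*z - 2*z^2

I count 2 distinct pieces. They look like related sheets of one shape, so recover p as a whole.
Degree: a generic line meets the surface in up to 2 points, so deg p = 2.
Reading off the gridlines: it meets the x-axis at x = 0 (among the integer gridlines); it meets the z-axis at z = 0 (among the integer gridlines).
Solving for integer coefficients yields p as stated.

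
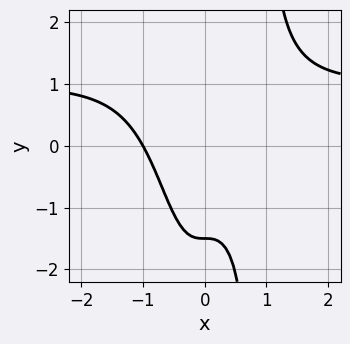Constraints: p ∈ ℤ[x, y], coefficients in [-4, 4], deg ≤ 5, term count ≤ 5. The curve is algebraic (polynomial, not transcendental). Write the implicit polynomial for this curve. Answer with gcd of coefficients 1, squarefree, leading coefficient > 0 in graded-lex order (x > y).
3*x^3*y - 3*x^3 - 2*y - 3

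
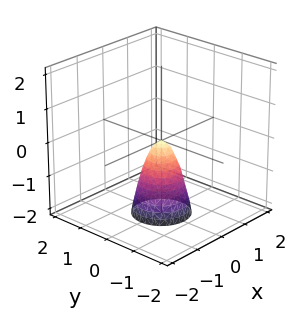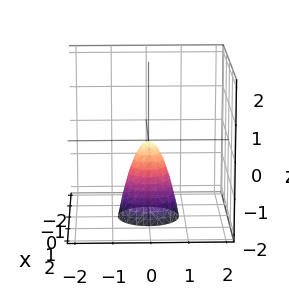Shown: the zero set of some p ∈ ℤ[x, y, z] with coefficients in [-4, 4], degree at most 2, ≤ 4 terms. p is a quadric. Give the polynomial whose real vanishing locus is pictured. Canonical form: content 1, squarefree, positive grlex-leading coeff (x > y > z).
3*x^2 + 3*y^2 + z

First, the degree is 2 — a single bowl opening along one axis; a quadric.
Then, symmetry: the surface is invariant under rotation about z: p = q(x² + y², z).
Then, reading off the gridlines: it meets the y-axis at y = 0 (among the integer gridlines); a circular section at z = -1 has radius between 0 and 1; one x-axis crossing is at x = 0; it meets the z-axis at z = 0 (among the integer gridlines).
Finally, these observations pin down the coefficients.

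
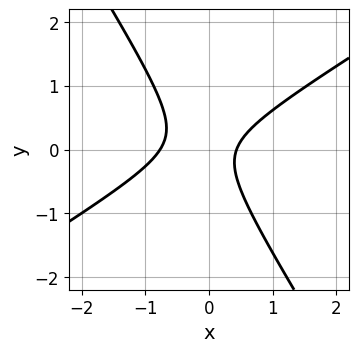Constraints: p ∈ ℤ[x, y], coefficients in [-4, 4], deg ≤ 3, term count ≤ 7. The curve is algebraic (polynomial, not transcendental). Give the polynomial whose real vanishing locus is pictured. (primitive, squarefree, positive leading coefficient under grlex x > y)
3*x^2 - 3*x*y - 3*y^2 + x - 1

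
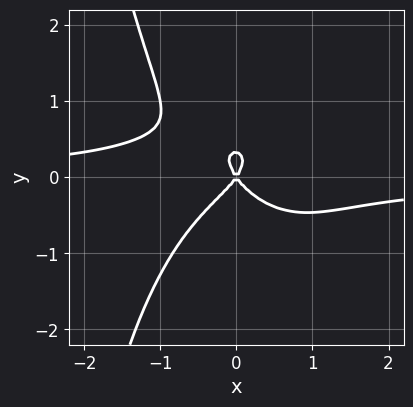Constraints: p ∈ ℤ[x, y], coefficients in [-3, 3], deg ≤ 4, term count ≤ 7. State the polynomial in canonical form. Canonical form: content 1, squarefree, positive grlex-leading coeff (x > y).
1. The degree is 4 — the shape is more complex than any degree-3 curve.
2. Checking where it meets the axes: it crosses the y-axis at the gridline y = 0; it crosses the x-axis at the gridline x = 0.
3. Matching integer coefficients to the picture gives p.

3*x^3*y + x*y^3 + 3*y^3 + 2*x^2 - y^2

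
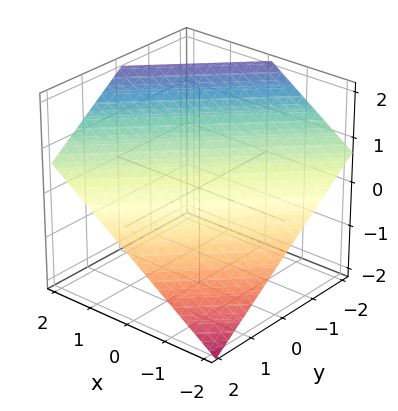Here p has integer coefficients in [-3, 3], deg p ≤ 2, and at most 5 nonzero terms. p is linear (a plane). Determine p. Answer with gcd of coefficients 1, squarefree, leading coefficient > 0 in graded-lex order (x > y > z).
2*x - 2*y - 3*z + 2

1. The degree is 1 — the surface is flat (a plane).
2. Against the integer gridlines: one y-axis crossing is at y = 1; one x-axis crossing is at x = -1.
3. Assembling these constraints gives the stated polynomial.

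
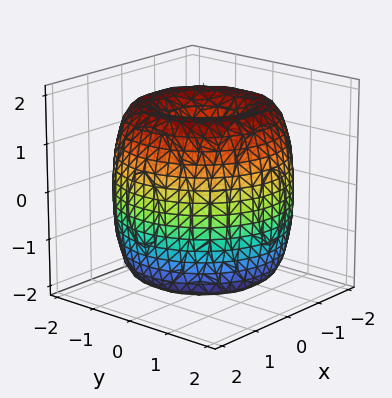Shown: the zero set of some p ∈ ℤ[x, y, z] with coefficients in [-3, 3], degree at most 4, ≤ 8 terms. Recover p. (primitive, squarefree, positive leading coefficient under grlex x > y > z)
x^4 + 2*x^2*y^2 + y^4 - 3*x^2 - 3*y^2 + z^2 - 1

1. deg p = 4.
2. Symmetries: rotational symmetry about the z-axis ⇒ p depends on x, y only through x² + y².
3. Observable constraints: among the integer gridlines, it crosses the z-axis at z ∈ {-1, 1}; a circular section at z = -1 has radius between 1 and 2.
4. Matching integer coefficients to the picture gives p.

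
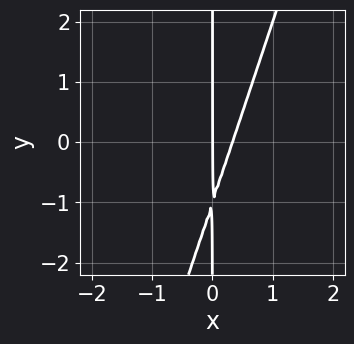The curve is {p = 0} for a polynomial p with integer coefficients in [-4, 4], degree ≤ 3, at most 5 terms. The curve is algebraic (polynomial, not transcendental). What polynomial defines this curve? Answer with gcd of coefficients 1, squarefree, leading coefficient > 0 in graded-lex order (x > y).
(a) deg p = 2. The shape is more complex than any degree-1 curve.
(b) From the visible intercepts: every point of the y-axis in the box is on the curve; one x-axis crossing is at x = 0.
(c) The integer polynomial consistent with all of this is the stated p.

3*x^2 - x*y - x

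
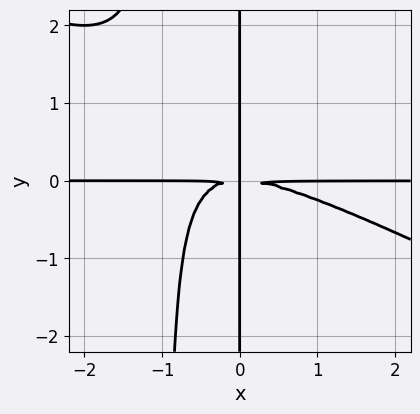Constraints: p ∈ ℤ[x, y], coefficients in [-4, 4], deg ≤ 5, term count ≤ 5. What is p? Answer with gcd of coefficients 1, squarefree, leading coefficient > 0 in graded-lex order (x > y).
x^3*y + 2*x^2*y^2 + 2*x*y^2

Degree: no degree-3 curve has this shape, so deg p = 4.
Checking where it meets the axes: the visible x-axis segment lies entirely on the curve; the visible y-axis segment lies entirely on the curve.
Fitting integer coefficients to these (and the overall shape) gives p.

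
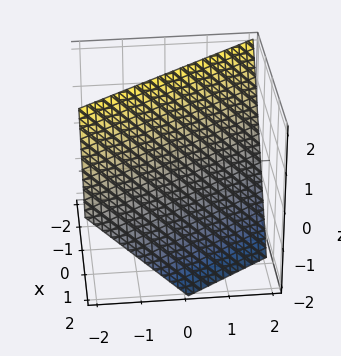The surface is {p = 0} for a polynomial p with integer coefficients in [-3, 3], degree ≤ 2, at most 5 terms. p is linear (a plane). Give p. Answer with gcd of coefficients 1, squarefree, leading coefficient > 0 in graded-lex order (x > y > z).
1. The degree is 1 — the surface is flat (a plane).
2. Checking where it meets the axes: it meets the z-axis at z = 1 (among the integer gridlines); it crosses the y-axis at the gridline y = 1.
3. These observations pin down the coefficients.

3*x + 2*y + 2*z - 2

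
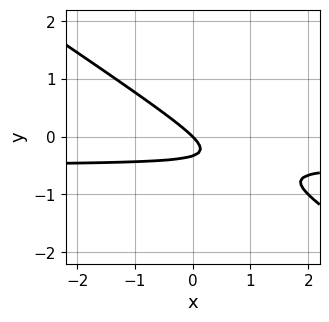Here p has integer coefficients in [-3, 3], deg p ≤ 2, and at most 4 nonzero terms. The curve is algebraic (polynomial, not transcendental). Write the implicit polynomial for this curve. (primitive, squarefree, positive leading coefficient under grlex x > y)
2*x*y + 3*y^2 + x + y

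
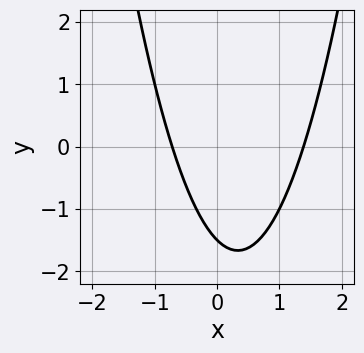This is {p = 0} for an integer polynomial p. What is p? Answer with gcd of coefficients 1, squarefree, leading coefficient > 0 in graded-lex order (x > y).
3*x^2 - 2*x - 2*y - 3

(a) Degree: no degree-1 curve has this shape, so deg p = 2.
(b) The integer polynomial consistent with all of this is the stated p.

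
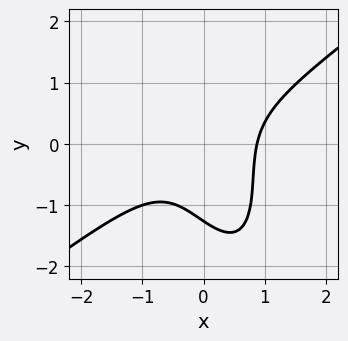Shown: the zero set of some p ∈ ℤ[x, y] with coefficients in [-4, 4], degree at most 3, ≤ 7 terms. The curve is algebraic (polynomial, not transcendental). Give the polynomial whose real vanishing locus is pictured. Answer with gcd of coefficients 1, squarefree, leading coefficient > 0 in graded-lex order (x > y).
3*x^3 - 2*x^2*y - 2*x*y^2 - y^3 - 2

1. Degree: the shape is more complex than any degree-2 curve, so deg p = 3.
2. Matching integer coefficients to the picture gives p.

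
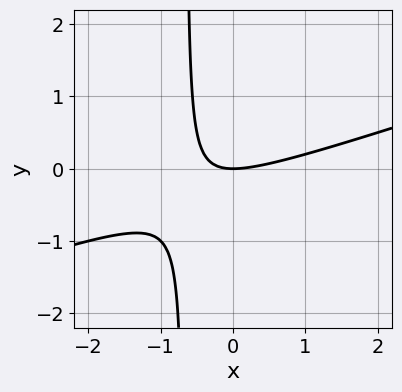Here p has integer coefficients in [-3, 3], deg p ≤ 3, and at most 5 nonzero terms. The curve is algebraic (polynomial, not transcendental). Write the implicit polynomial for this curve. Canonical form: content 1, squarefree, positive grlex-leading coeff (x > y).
x^2 - 3*x*y - 2*y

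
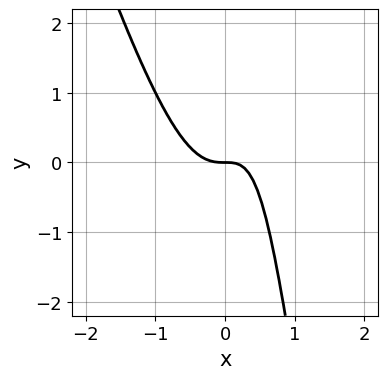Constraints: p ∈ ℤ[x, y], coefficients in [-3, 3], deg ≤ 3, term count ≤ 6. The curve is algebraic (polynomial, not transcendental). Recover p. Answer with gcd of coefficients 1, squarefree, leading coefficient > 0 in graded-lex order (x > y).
3*x^3 + x^2*y - x*y + y

First, degree: no degree-2 curve has this shape, so deg p = 3.
Next, observable constraints: one y-axis crossing is at y = 0; one x-axis crossing is at x = 0.
Finally, together with the visible shape, these determine p as stated.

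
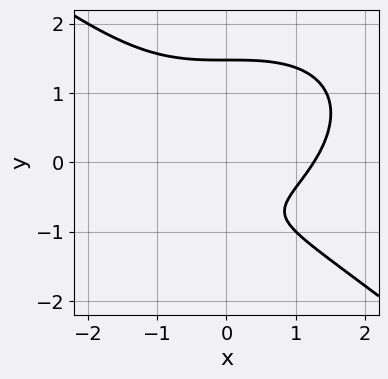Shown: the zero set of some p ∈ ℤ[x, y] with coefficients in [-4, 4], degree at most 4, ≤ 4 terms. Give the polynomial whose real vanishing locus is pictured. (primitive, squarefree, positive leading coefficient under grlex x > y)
x^3 + 2*y^3 - 3*y - 2

(a) Degree: a generic line meets the curve in up to 3 points, so deg p = 3.
(b) Putting this together gives p.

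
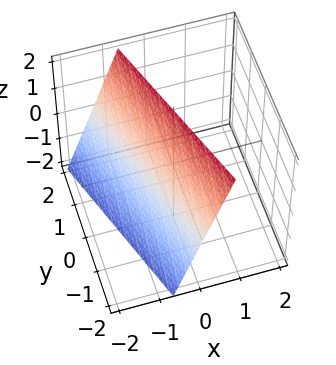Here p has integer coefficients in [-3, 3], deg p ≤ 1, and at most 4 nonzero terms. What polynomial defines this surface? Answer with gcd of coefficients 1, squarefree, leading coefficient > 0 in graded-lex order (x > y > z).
3*x + y - z + 2

(a) deg p = 1. Every cross-section is a straight line — this is a plane.
(b) From the axis intercepts and sections: it meets the z-axis at z = 2 (among the integer gridlines); one y-axis crossing is at y = -2.
(c) The integer polynomial consistent with all of this is the stated p.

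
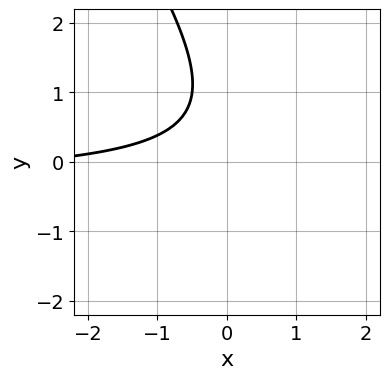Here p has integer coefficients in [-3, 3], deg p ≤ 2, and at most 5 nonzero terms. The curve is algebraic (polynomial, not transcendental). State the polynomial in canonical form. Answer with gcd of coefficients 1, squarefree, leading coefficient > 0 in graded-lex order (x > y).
(a) deg p = 2. A generic line meets the curve in up to 2 points.
(b) Checking where it meets the axes: no x-intercept at any integer in the box; the curve avoids every integer y-axis point in the box.
(c) Together with the visible shape, these determine p as stated.

3*x*y + 2*y^2 + x - 3*y + 3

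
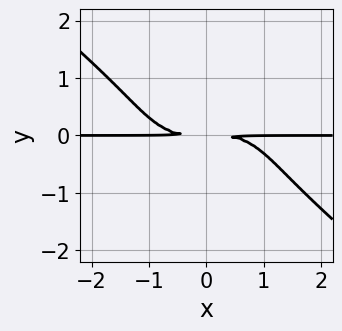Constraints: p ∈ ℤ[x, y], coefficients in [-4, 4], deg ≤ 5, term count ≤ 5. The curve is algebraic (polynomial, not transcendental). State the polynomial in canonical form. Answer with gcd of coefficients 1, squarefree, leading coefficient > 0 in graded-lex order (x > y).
x^3*y + 2*y^4 + 3*y^2

(a) Degree: a generic line meets the curve in up to 4 points, so deg p = 4.
(b) Reading off the gridlines: the visible x-axis segment lies entirely on the curve.
(c) The integer polynomial consistent with all of this is the stated p.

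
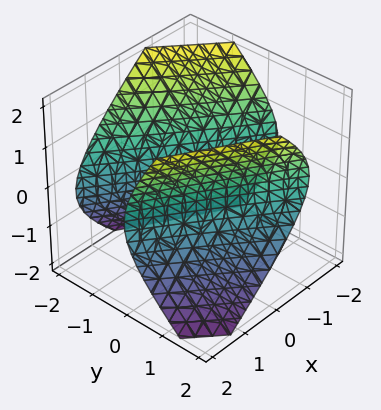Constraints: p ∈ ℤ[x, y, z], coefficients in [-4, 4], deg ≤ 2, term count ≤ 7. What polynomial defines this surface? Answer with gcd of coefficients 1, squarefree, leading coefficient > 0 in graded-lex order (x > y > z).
x^2 + 3*x*y + 2*y^2 + y*z - 2*z^2 - 3

(a) The picture has 2 separate pieces. Treating them together as one polynomial.
(b) deg p = 2. A generic line meets the surface in up to 2 points.
(c) Reading off the gridlines: no z-intercept at any integer in the box.
(d) The integer polynomial consistent with all of this is the stated p.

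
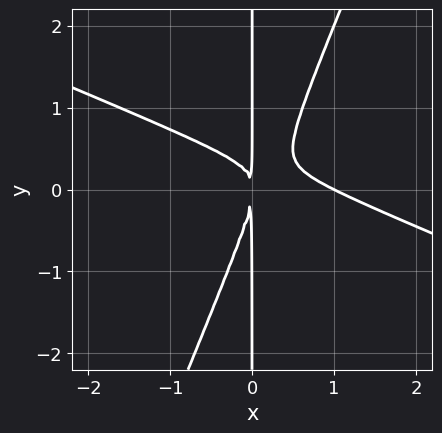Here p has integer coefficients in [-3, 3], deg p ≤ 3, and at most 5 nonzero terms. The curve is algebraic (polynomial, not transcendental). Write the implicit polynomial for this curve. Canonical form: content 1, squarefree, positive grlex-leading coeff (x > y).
x^3 + 2*x^2*y - x*y^2 - x^2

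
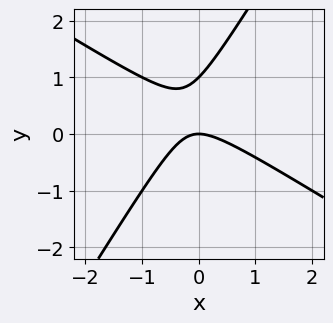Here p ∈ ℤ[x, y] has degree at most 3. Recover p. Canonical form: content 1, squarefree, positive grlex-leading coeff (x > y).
First, degree: no degree-1 curve has this shape, so deg p = 2.
Next, observable constraints: the y-axis gridline crossings are at y ∈ {0, 1}; it meets the x-axis at x = 0 (among the integer gridlines).
Finally, together with the visible shape, these determine p as stated.

x^2 + x*y - y^2 + y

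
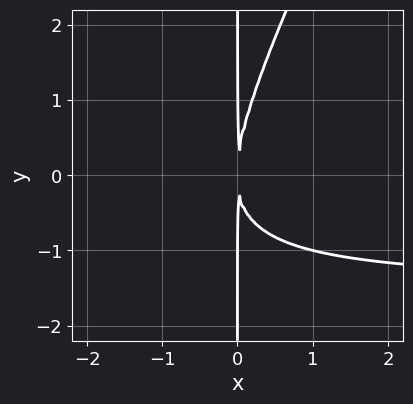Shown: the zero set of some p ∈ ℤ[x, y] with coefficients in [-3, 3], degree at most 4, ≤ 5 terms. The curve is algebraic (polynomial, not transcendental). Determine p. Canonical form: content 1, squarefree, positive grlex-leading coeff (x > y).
2*x^2*y - x*y^2 + 3*x^2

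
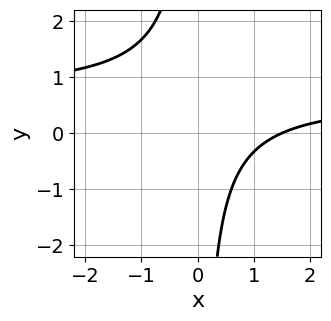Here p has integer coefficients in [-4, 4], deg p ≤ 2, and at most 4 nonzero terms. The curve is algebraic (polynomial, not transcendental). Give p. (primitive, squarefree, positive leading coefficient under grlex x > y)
3*x*y - 2*x + 3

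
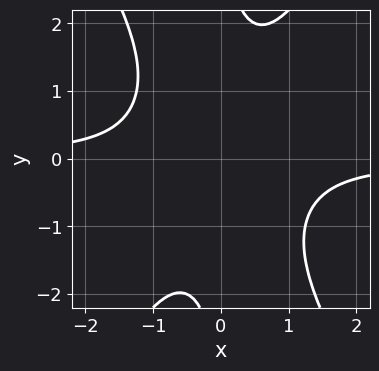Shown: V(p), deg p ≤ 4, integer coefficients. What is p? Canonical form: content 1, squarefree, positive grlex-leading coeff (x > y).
3*x^3*y - x*y^3 + x^2 + 3

(a) Degree: no degree-3 curve has this shape, so deg p = 4.
(b) From the visible intercepts: it misses every integer gridline on the y-axis; no x-intercept at any integer in the box.
(c) Together with the visible shape, these determine p as stated.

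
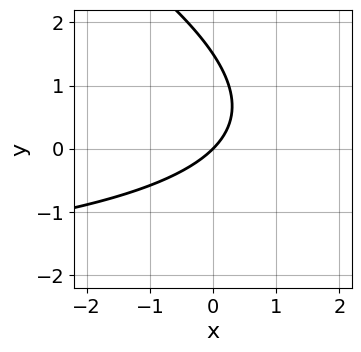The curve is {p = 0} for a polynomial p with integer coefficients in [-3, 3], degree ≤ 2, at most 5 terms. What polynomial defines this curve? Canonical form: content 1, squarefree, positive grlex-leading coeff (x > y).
Degree: the shape is more complex than any degree-1 curve, so deg p = 2.
Against the integer gridlines: one x-axis crossing is at x = 0; it meets the y-axis at y = 0 (among the integer gridlines).
Solving for integer coefficients yields p as stated.

x*y + 2*y^2 + 3*x - 3*y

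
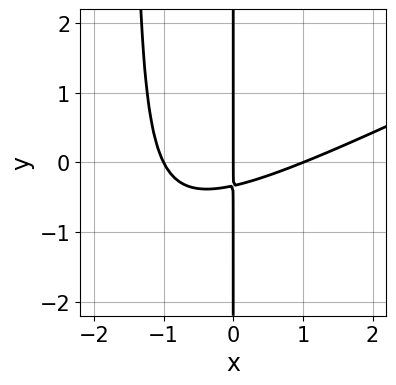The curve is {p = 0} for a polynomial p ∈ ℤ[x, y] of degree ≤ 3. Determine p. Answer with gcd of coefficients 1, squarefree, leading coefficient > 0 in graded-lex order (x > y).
x^3 - 2*x^2*y - 3*x*y - x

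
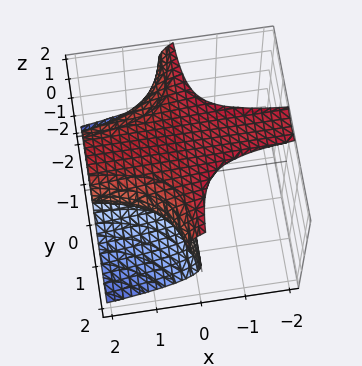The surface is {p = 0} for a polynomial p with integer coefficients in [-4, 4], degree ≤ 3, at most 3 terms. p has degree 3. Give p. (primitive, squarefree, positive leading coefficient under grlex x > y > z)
x*y^2 + z^3 - 2*z^2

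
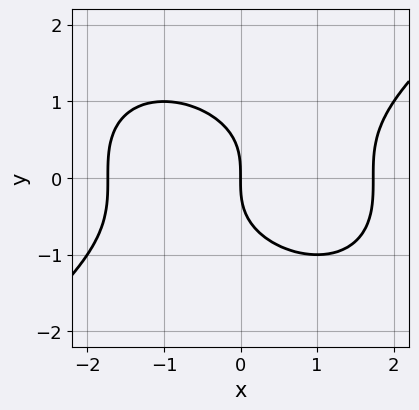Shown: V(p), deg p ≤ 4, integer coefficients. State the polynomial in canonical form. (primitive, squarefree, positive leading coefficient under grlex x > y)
deg p = 3.
From the axis intercepts and sections: it crosses the y-axis at the gridline y = 0; it meets the x-axis at x = 0 (among the integer gridlines).
Assembling these constraints gives the stated polynomial.

x^3 - 2*y^3 - 3*x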